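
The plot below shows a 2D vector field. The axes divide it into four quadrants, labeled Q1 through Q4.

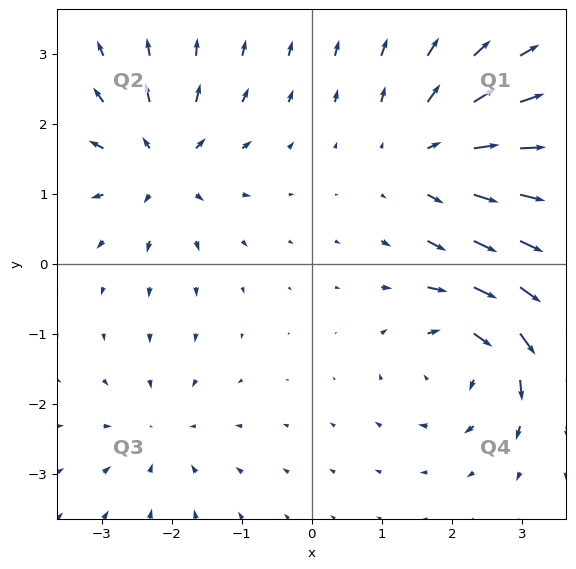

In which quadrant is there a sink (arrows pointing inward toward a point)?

Q3

The sink sits at approximately (-2.1, -2.4), which lies in quadrant Q3. The divergence there is about -3, negative as expected for a sink.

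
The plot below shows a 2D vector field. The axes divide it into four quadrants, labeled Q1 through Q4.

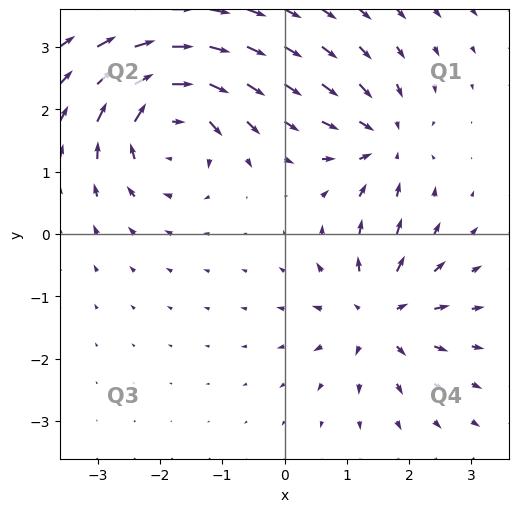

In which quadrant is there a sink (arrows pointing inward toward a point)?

The sink sits at approximately (1.6, 1.5), which lies in quadrant Q1. The divergence there is about -4, negative as expected for a sink.

Q1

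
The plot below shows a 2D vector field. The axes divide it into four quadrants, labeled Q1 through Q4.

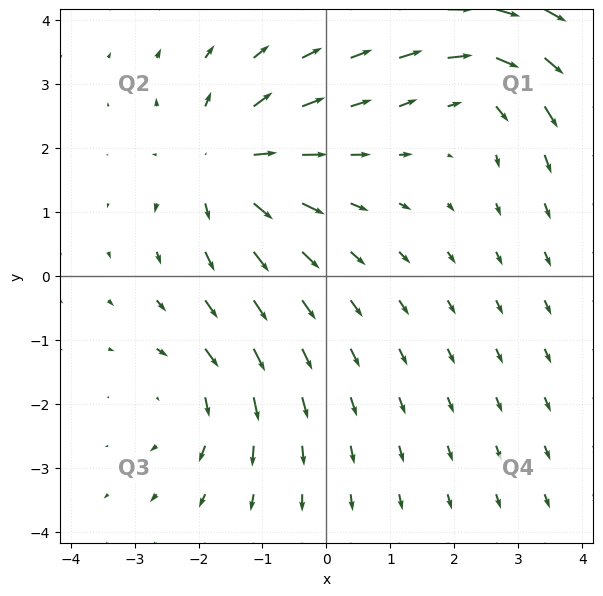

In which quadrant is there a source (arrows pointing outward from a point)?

Q2

The source sits at approximately (-1.6, 1.7), which lies in quadrant Q2. The divergence there is about +4, positive as expected for a source.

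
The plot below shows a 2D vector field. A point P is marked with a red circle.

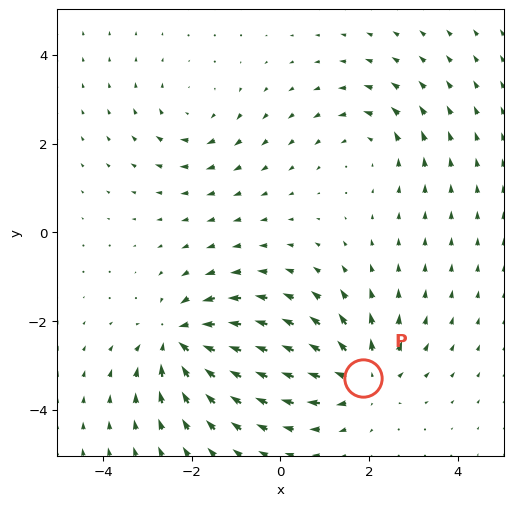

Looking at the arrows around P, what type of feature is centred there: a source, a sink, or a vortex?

source

At P (1.9, -3.3) the arrows spread outward. Divergence about +4, curl ≈0 — positive divergence with near-zero curl is a source.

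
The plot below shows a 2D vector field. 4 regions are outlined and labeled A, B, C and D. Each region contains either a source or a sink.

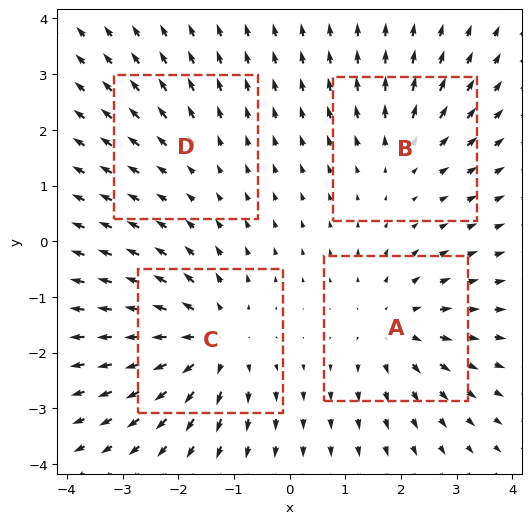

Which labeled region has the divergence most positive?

Divergence at each region's feature centre — A: about +4, B: about +3, C: about +6, D: about +2. Region C is most positive.

C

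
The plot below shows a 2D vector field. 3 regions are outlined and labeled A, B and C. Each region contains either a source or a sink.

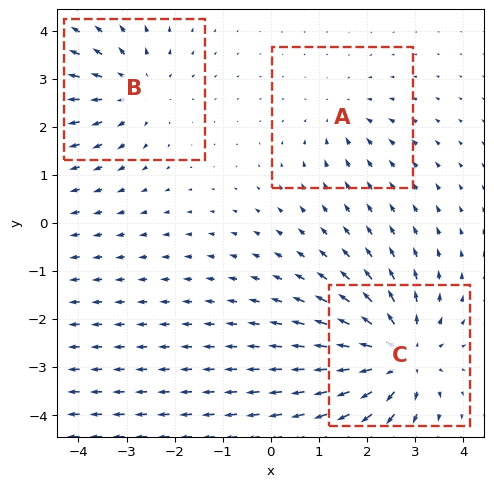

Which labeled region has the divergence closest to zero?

Divergence at each region's feature centre — A: about -2, B: about +3, C: about +5. Region A is closest to zero.

A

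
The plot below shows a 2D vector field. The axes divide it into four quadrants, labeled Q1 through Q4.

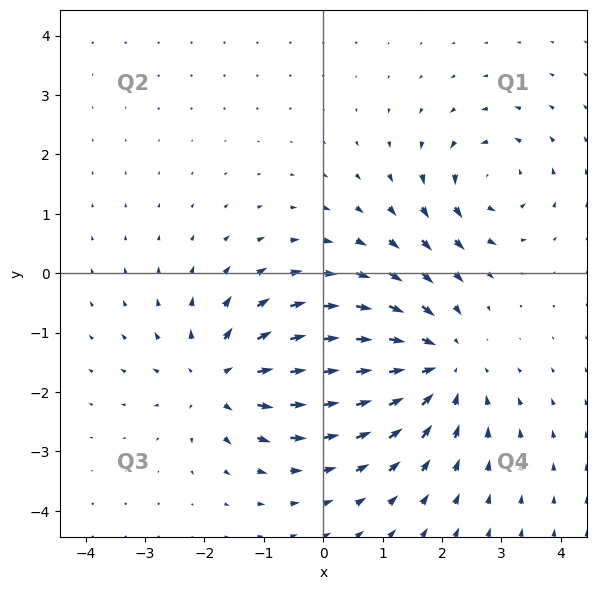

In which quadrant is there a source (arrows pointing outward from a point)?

The source sits at approximately (-1.7, -1.8), which lies in quadrant Q3. The divergence there is about +4, positive as expected for a source.

Q3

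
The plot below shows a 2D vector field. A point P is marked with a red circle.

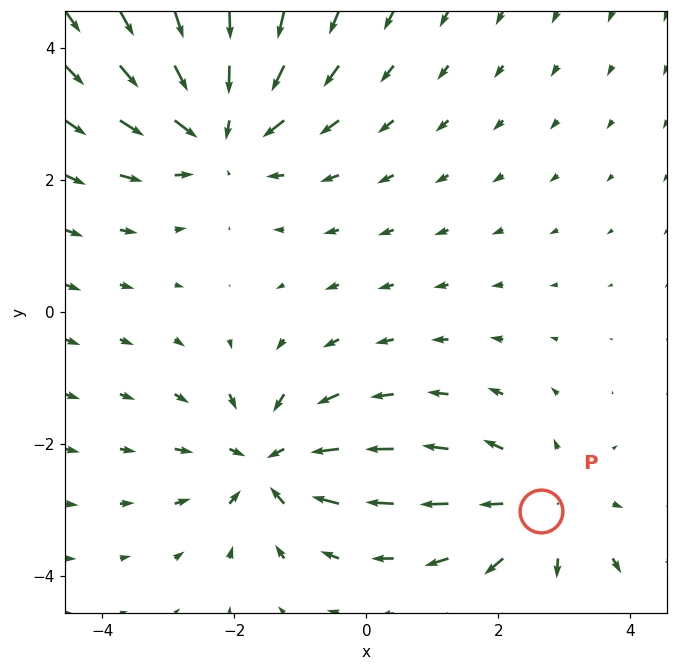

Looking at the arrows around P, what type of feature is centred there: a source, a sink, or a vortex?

source

At P (2.6, -3.0) the arrows spread outward. Divergence about +3, curl ≈0 — positive divergence with near-zero curl is a source.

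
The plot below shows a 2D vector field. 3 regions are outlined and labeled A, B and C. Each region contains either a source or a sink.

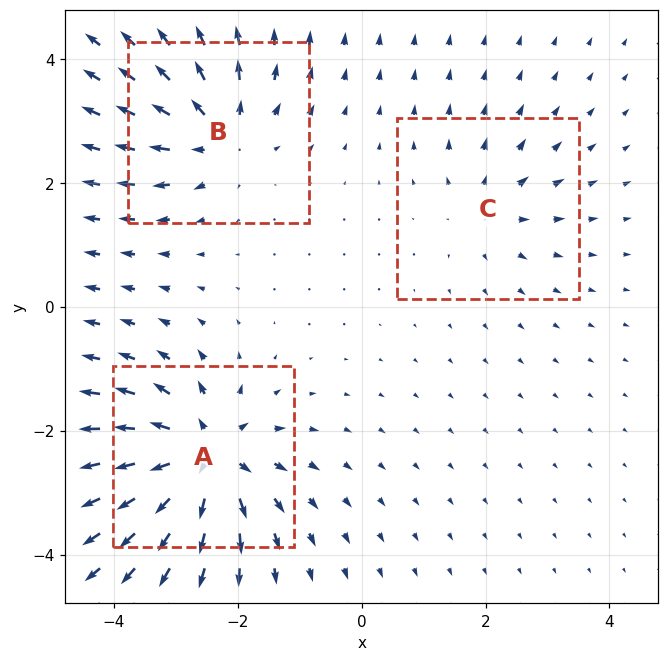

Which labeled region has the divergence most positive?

Divergence at each region's feature centre — A: about +6, B: about +4, C: about +3. Region A is most positive.

A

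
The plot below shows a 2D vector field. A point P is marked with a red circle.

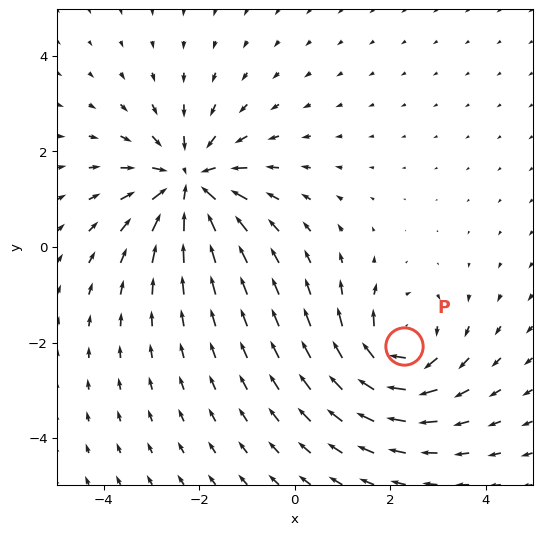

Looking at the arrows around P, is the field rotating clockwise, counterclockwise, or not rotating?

Near P at (2.3, -2.1) the arrows circulate clockwise. The curl (z-component) there is about -4; negative curl means clockwise rotation.

clockwise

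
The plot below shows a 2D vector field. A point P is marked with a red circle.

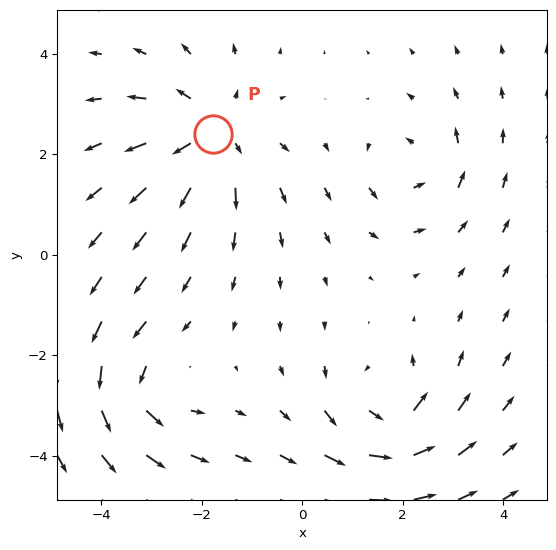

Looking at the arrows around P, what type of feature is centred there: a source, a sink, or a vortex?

At P (-1.8, 2.4) the arrows spread outward. Divergence about +5, curl ≈0 — positive divergence with near-zero curl is a source.

source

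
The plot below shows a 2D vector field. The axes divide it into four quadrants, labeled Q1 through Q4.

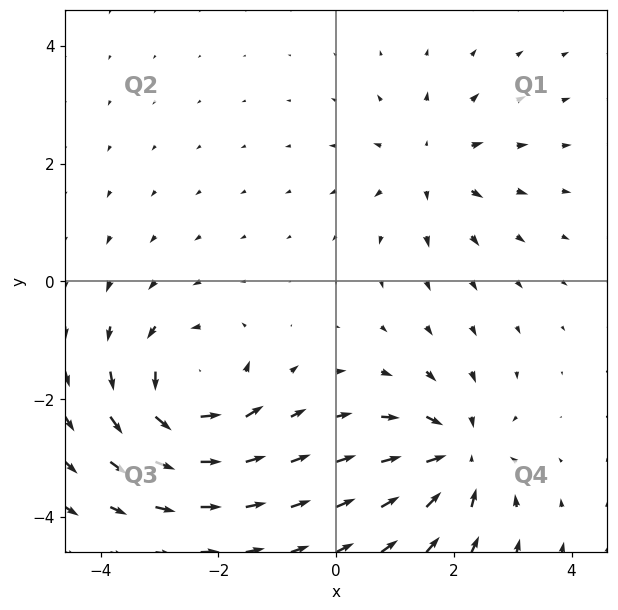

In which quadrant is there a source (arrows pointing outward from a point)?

Q1

The source sits at approximately (1.6, 2.0), which lies in quadrant Q1. The divergence there is about +3, positive as expected for a source.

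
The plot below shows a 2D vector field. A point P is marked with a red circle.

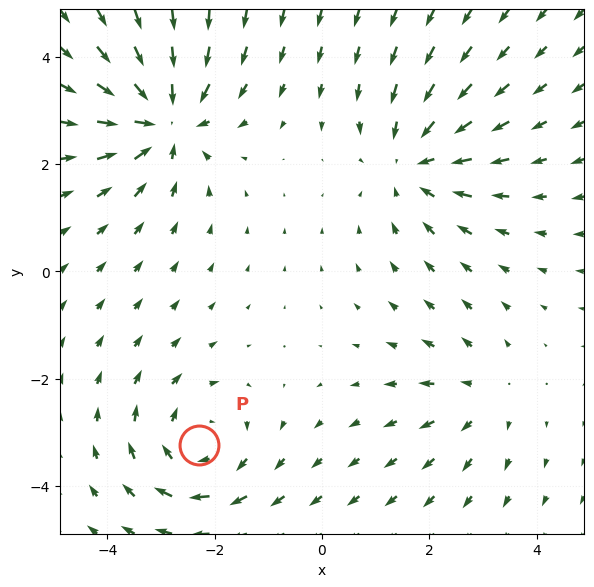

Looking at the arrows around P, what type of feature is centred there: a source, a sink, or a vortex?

vortex

At P (-2.3, -3.2) the arrows circulate clockwise. Divergence ≈0, curl about -4 — near-zero divergence with nonzero curl is a vortex.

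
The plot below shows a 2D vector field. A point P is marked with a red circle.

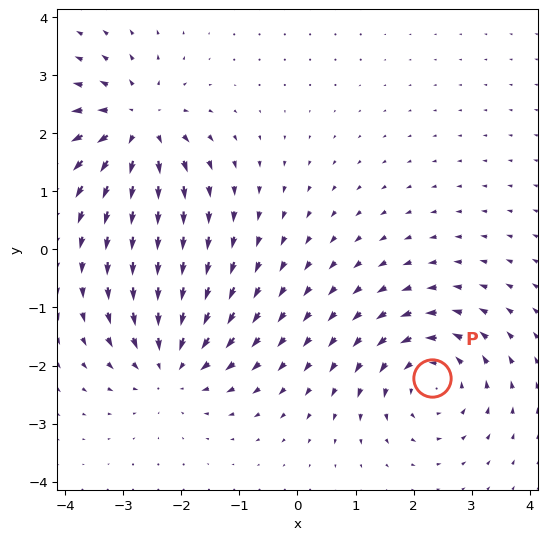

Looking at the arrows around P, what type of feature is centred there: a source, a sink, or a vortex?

At P (2.3, -2.2) the arrows circulate counterclockwise. Divergence ≈0, curl about +5 — near-zero divergence with nonzero curl is a vortex.

vortex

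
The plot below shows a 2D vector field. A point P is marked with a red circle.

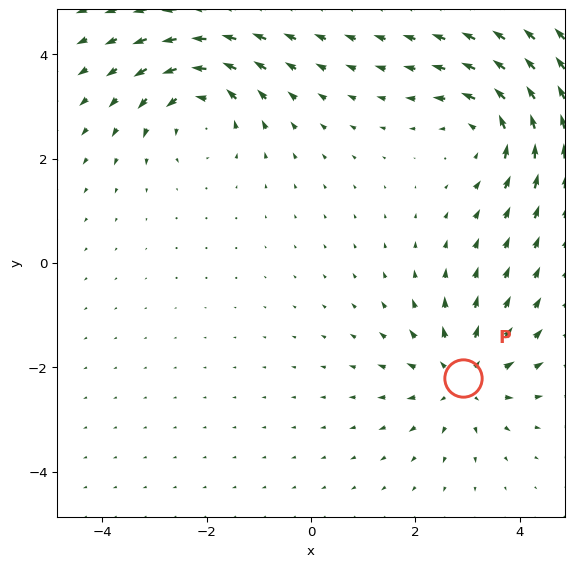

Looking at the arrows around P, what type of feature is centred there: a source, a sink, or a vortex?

At P (2.9, -2.2) the arrows spread outward. Divergence about +5, curl ≈0 — positive divergence with near-zero curl is a source.

source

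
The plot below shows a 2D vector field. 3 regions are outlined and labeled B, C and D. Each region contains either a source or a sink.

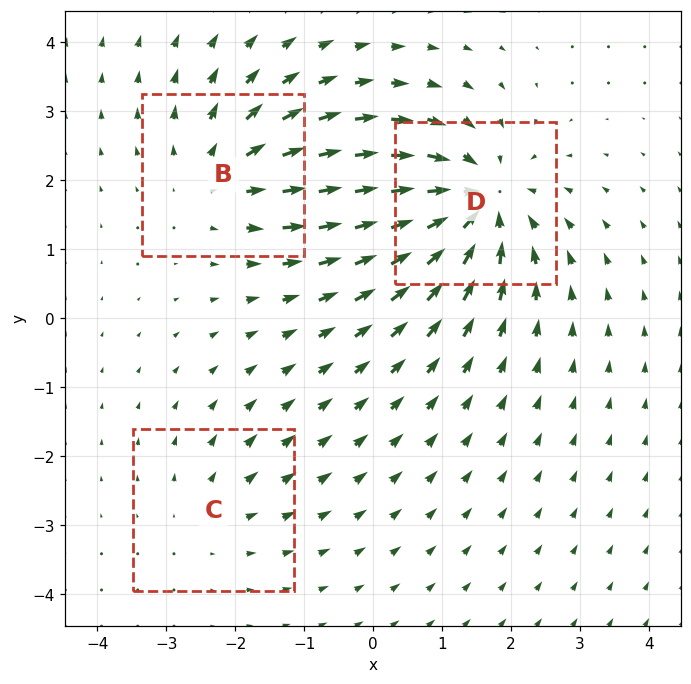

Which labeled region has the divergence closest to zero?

Divergence at each region's feature centre — B: about +3, C: about +2, D: about -5. Region C is closest to zero.

C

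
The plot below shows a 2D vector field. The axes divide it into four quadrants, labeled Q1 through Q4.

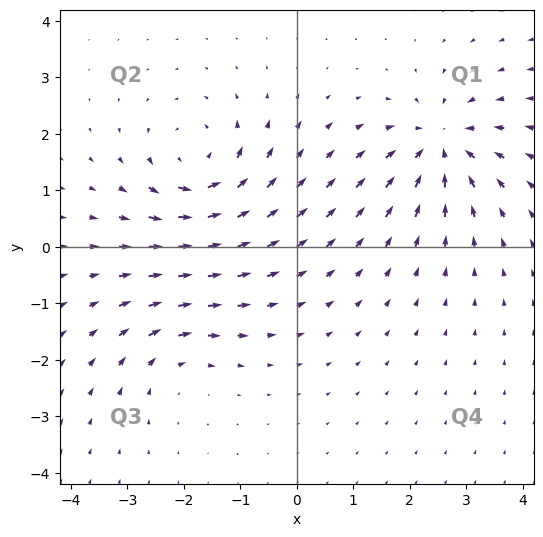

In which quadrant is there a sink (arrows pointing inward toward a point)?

The sink sits at approximately (2.5, 1.8), which lies in quadrant Q1. The divergence there is about -6, negative as expected for a sink.

Q1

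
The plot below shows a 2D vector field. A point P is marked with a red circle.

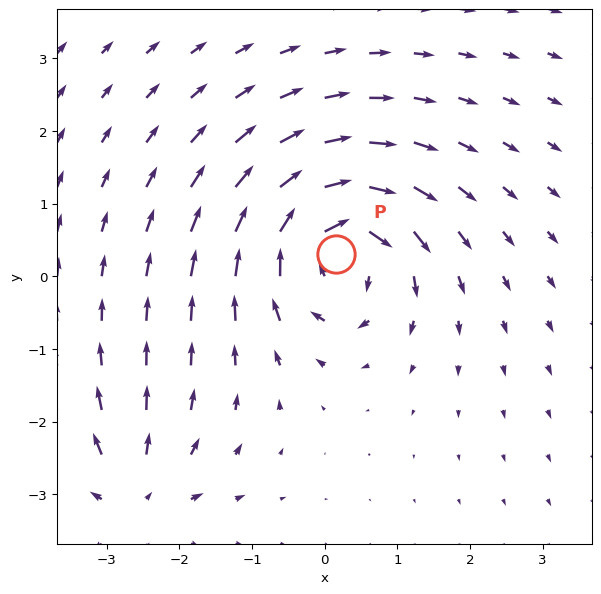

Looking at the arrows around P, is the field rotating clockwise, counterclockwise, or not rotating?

Near P at (0.2, 0.3) the arrows circulate clockwise. The curl (z-component) there is about -6; negative curl means clockwise rotation.

clockwise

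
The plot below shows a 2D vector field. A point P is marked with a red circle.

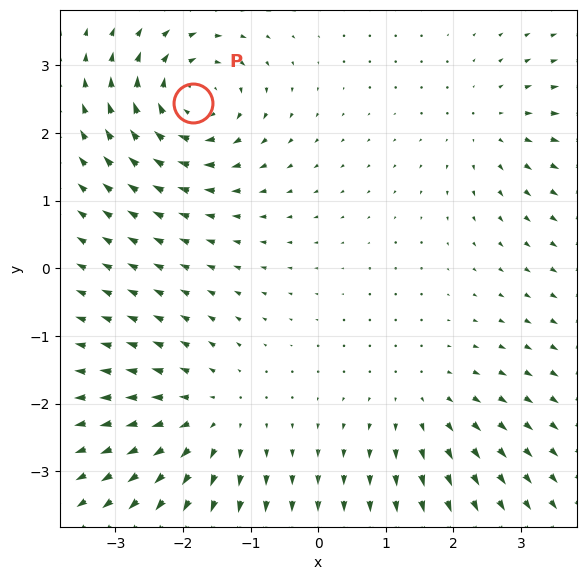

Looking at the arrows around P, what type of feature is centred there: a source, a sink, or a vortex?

At P (-1.8, 2.4) the arrows circulate clockwise. Divergence ≈0, curl about -6 — near-zero divergence with nonzero curl is a vortex.

vortex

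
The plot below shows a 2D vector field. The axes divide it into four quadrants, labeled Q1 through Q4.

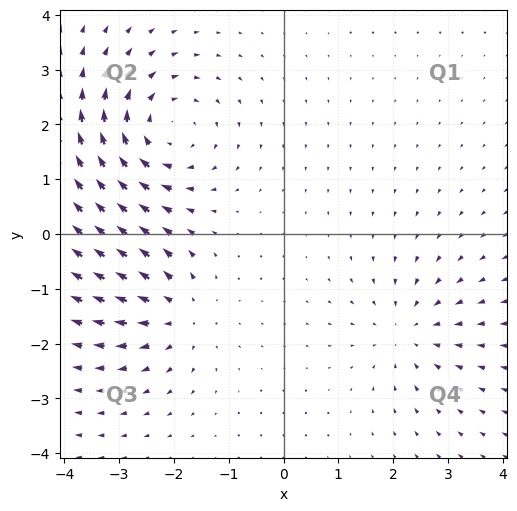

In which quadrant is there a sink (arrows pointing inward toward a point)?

The sink sits at approximately (2.3, -1.8), which lies in quadrant Q4. The divergence there is about -3, negative as expected for a sink.

Q4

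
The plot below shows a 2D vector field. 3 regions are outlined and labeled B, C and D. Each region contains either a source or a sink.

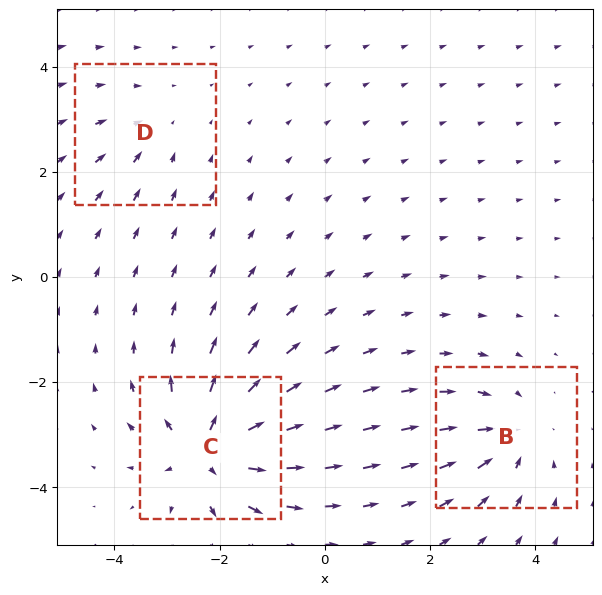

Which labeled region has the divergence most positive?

C

Divergence at each region's feature centre — B: about -4, C: about +6, D: about -2. Region C is most positive.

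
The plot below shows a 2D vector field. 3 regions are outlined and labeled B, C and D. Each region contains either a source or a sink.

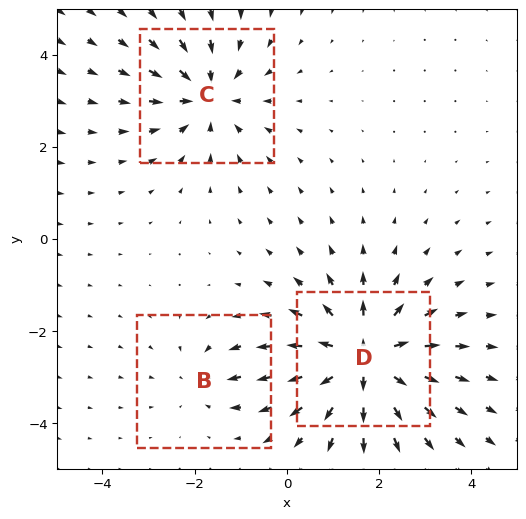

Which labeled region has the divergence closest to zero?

B

Divergence at each region's feature centre — B: about -2, C: about -3, D: about +5. Region B is closest to zero.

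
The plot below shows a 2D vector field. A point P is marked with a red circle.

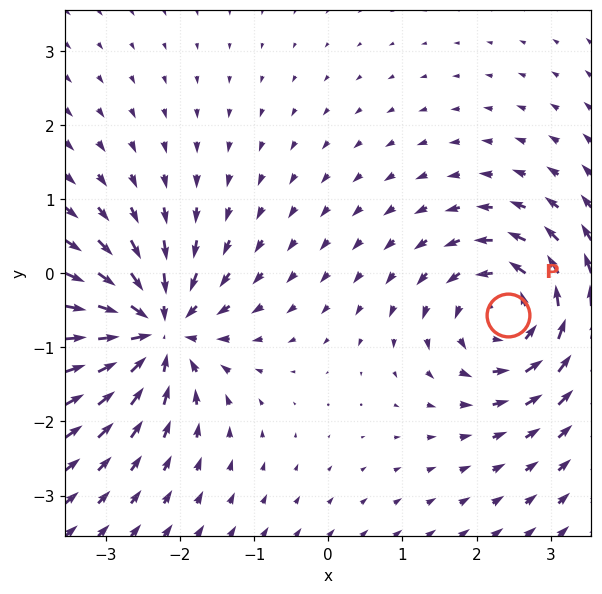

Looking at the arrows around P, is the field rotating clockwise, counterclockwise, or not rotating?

counterclockwise

Near P at (2.4, -0.6) the arrows circulate counterclockwise. The curl (z-component) there is about +4; positive curl means counterclockwise rotation.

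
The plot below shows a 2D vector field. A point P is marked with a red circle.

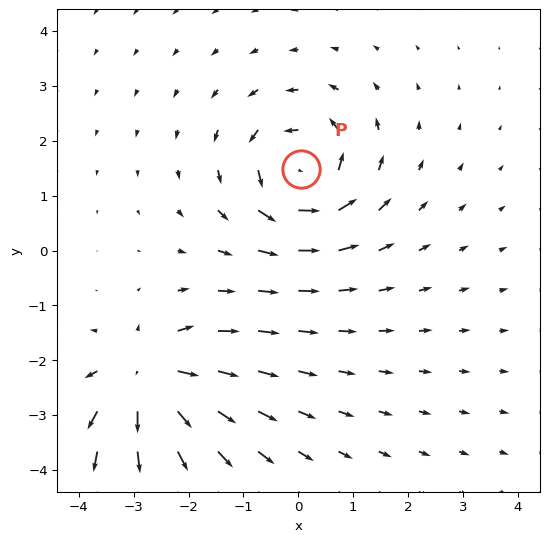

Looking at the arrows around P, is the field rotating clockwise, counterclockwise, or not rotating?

counterclockwise

Near P at (0.0, 1.5) the arrows circulate counterclockwise. The curl (z-component) there is about +6; positive curl means counterclockwise rotation.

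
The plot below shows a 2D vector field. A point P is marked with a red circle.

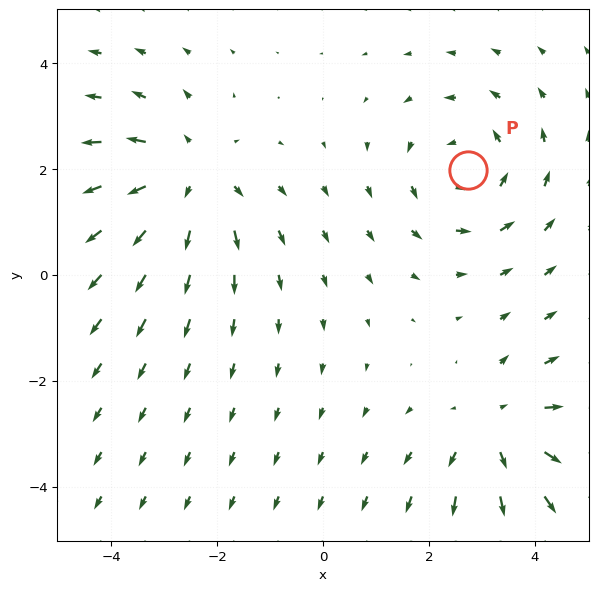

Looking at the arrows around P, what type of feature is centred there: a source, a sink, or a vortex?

vortex

At P (2.7, 2.0) the arrows circulate counterclockwise. Divergence ≈0, curl about +3 — near-zero divergence with nonzero curl is a vortex.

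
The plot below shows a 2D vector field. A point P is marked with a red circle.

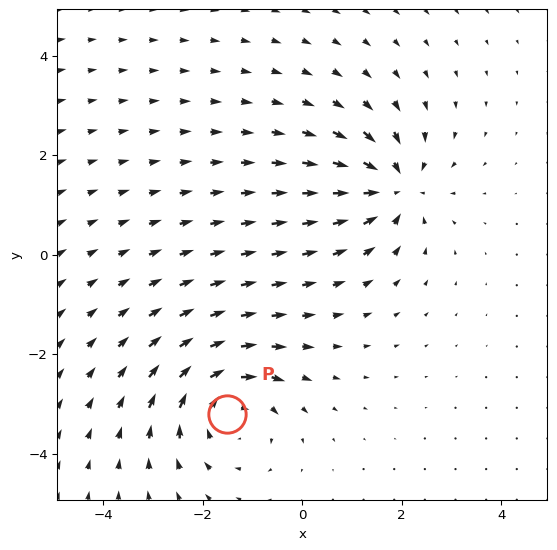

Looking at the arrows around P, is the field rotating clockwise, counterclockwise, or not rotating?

clockwise

Near P at (-1.5, -3.2) the arrows circulate clockwise. The curl (z-component) there is about -5; negative curl means clockwise rotation.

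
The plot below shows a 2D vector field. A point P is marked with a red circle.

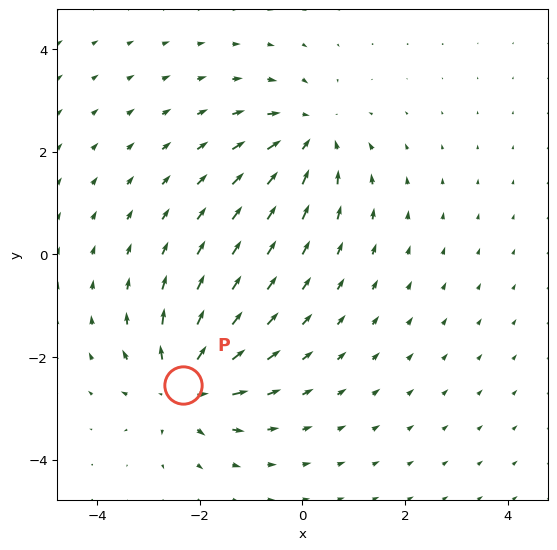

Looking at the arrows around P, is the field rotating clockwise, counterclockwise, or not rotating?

not rotating

Near P at (-2.3, -2.5) the arrows show no circulation. The curl there is ≈0.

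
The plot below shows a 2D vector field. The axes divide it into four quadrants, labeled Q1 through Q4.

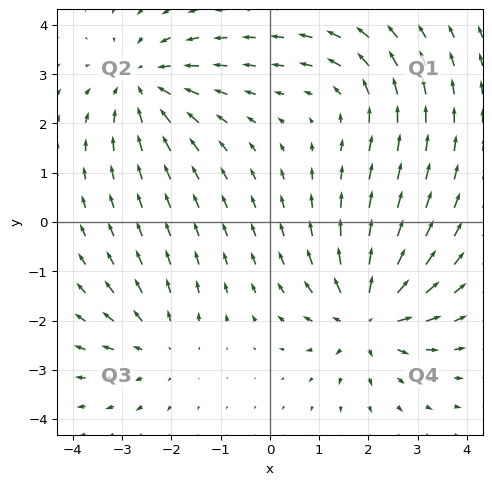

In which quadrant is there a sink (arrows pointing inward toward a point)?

Q2

The sink sits at approximately (-2.6, 2.8), which lies in quadrant Q2. The divergence there is about -3, negative as expected for a sink.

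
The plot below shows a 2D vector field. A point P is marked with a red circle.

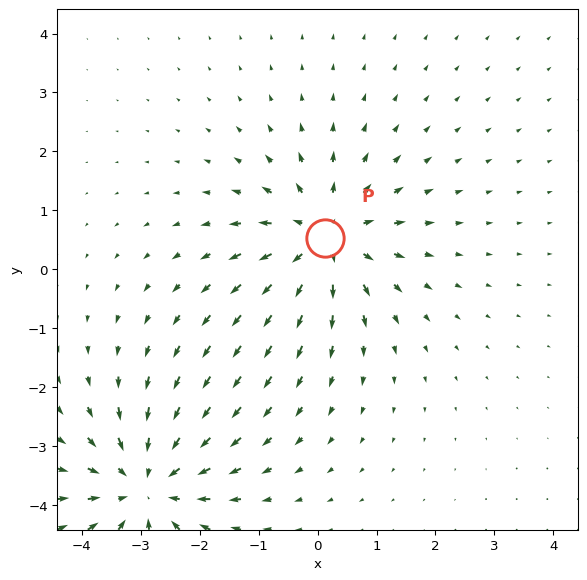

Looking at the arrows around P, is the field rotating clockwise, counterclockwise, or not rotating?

Near P at (0.1, 0.5) the arrows show no circulation. The curl there is ≈0.

not rotating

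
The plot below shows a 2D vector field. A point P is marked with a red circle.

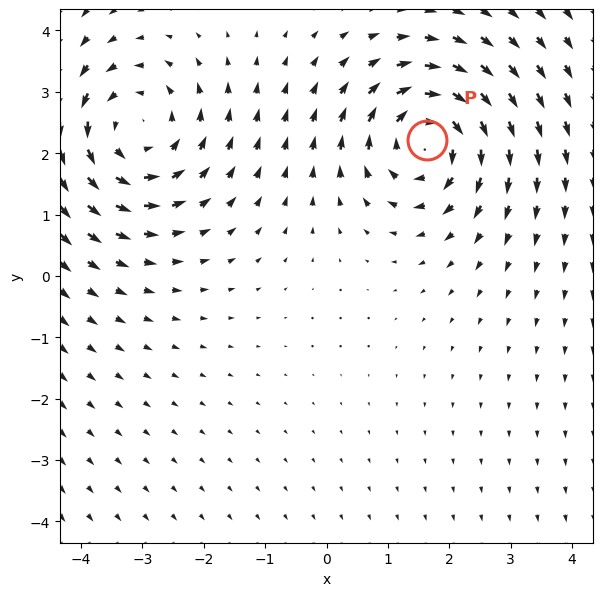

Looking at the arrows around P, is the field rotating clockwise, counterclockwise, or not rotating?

clockwise

Near P at (1.6, 2.2) the arrows circulate clockwise. The curl (z-component) there is about -4; negative curl means clockwise rotation.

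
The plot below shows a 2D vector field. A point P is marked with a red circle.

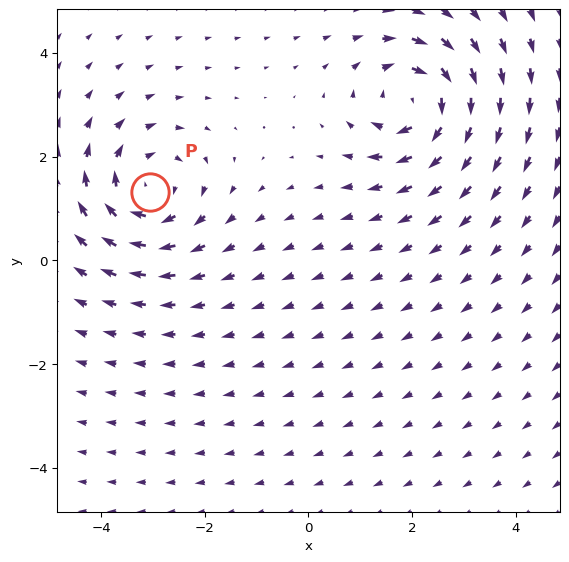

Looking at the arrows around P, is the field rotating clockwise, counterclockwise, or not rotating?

Near P at (-3.1, 1.3) the arrows circulate clockwise. The curl (z-component) there is about -4; negative curl means clockwise rotation.

clockwise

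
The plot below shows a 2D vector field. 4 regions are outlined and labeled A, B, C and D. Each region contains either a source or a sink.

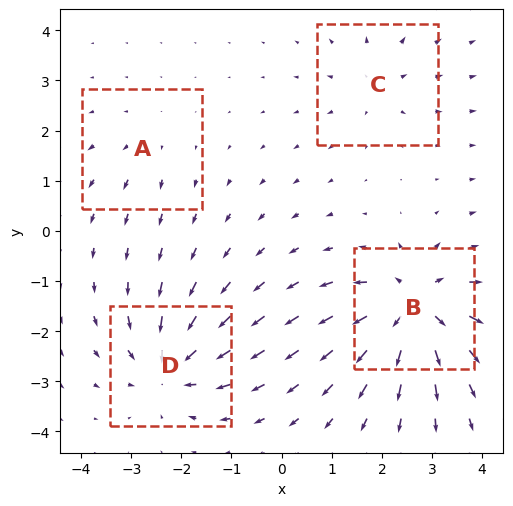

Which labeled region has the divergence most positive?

Divergence at each region's feature centre — A: about +2, B: about +8, C: about +3, D: about -6. Region B is most positive.

B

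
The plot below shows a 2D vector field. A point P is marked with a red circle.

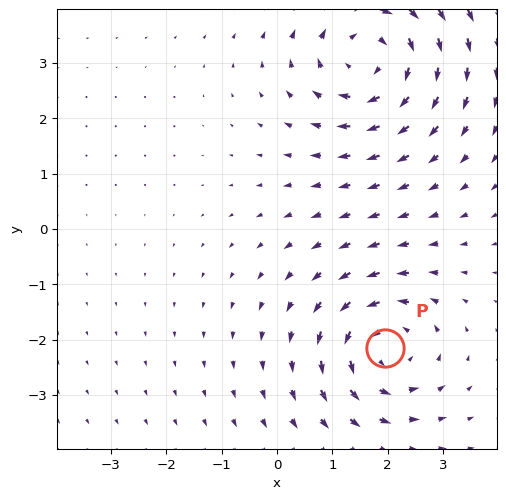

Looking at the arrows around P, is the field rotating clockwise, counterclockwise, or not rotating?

Near P at (1.9, -2.1) the arrows circulate counterclockwise. The curl (z-component) there is about +3; positive curl means counterclockwise rotation.

counterclockwise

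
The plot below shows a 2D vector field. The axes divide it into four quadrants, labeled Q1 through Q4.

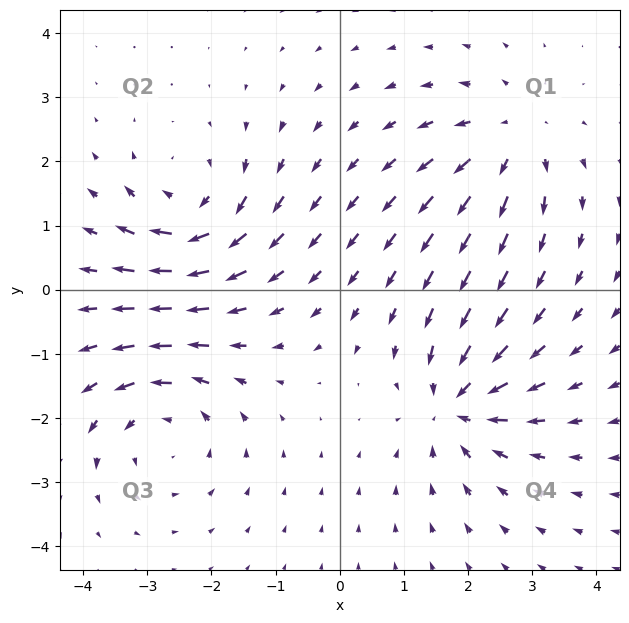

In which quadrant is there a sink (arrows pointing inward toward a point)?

Q4

The sink sits at approximately (1.8, -1.8), which lies in quadrant Q4. The divergence there is about -4, negative as expected for a sink.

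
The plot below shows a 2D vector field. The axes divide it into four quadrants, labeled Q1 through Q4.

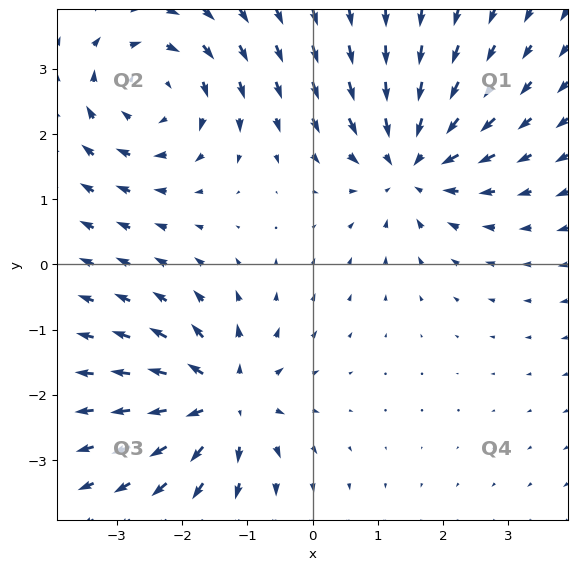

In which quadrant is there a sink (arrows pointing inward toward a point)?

The sink sits at approximately (1.5, 1.5), which lies in quadrant Q1. The divergence there is about -5, negative as expected for a sink.

Q1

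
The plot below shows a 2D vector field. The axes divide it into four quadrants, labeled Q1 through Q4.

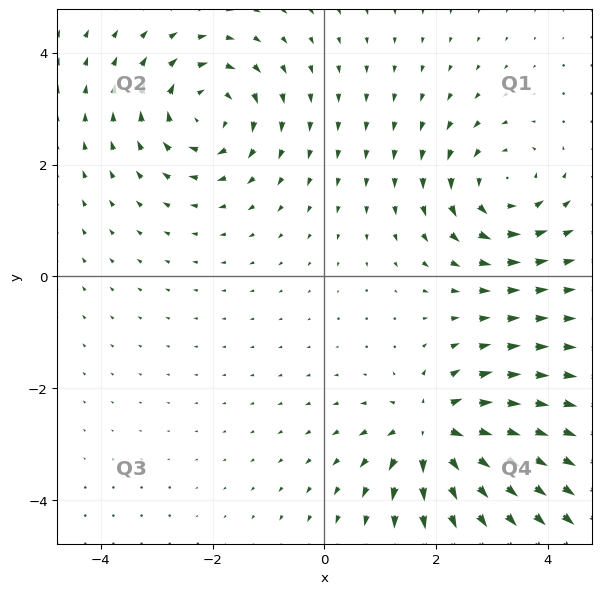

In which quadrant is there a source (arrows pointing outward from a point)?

The source sits at approximately (2.0, -2.8), which lies in quadrant Q4. The divergence there is about +5, positive as expected for a source.

Q4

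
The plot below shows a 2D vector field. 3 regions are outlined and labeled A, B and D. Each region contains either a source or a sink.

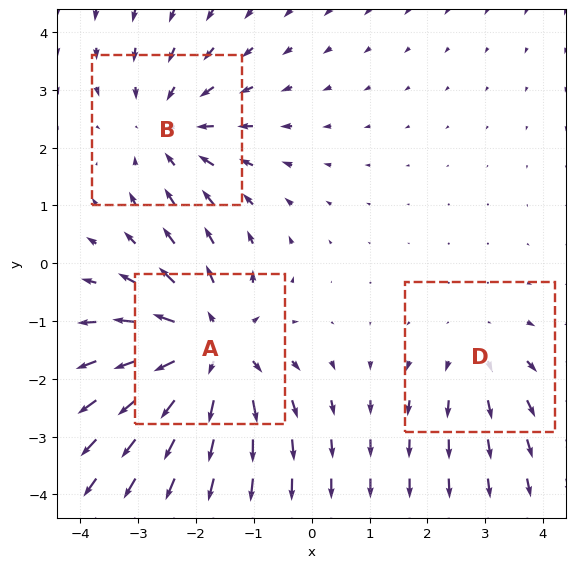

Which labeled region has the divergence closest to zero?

D

Divergence at each region's feature centre — A: about +4, B: about -3, D: about +2. Region D is closest to zero.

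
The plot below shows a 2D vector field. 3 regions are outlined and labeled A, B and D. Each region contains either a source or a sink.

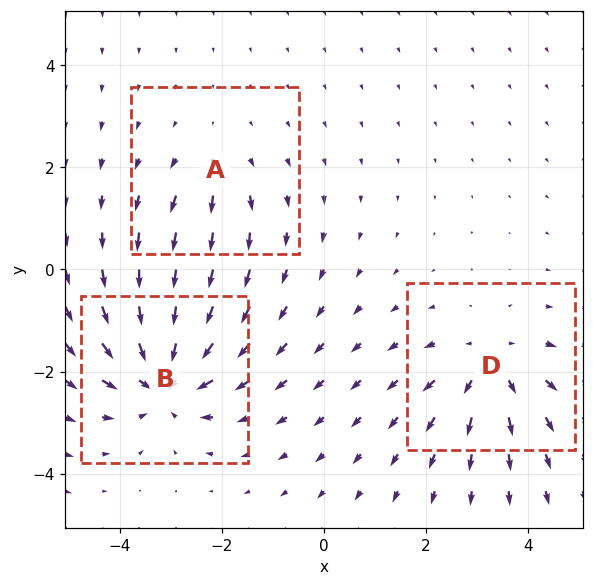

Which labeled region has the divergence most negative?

B

Divergence at each region's feature centre — A: about +2, B: about -5, D: about +4. Region B is most negative.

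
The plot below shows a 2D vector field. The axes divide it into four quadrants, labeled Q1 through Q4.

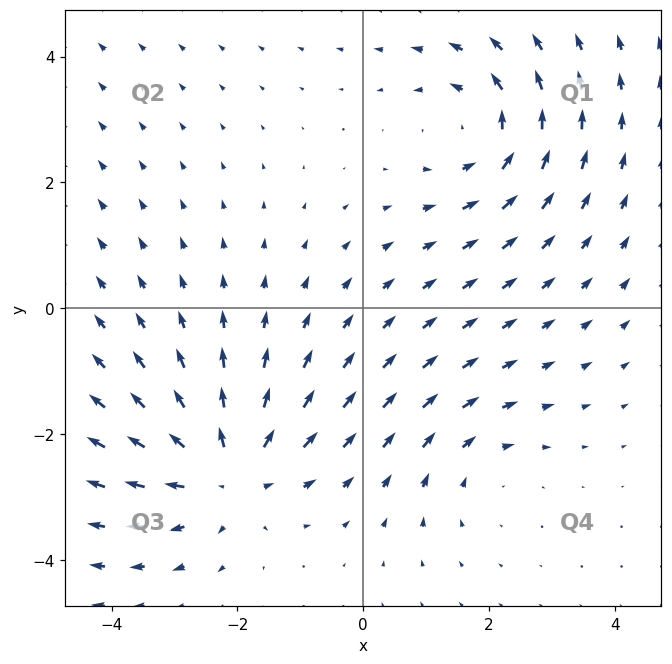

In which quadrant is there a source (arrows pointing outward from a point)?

Q3

The source sits at approximately (-2.1, -2.6), which lies in quadrant Q3. The divergence there is about +5, positive as expected for a source.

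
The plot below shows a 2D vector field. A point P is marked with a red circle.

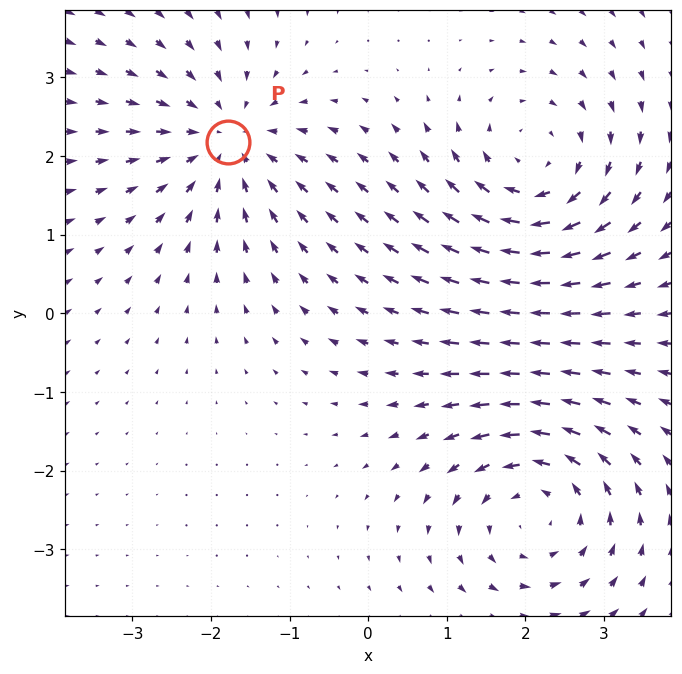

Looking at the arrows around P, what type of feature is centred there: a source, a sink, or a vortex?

At P (-1.8, 2.2) the arrows converge inward. Divergence about -4, curl ≈0 — negative divergence with near-zero curl is a sink.

sink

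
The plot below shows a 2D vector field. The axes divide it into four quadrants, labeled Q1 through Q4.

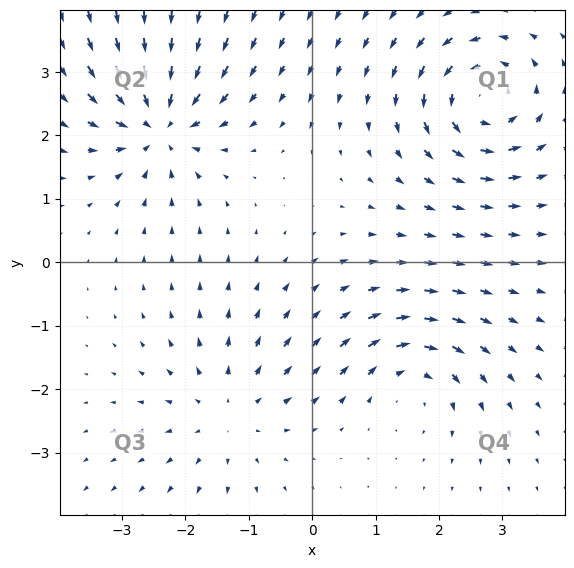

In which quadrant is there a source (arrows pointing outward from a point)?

The source sits at approximately (-1.3, -2.4), which lies in quadrant Q3. The divergence there is about +4, positive as expected for a source.

Q3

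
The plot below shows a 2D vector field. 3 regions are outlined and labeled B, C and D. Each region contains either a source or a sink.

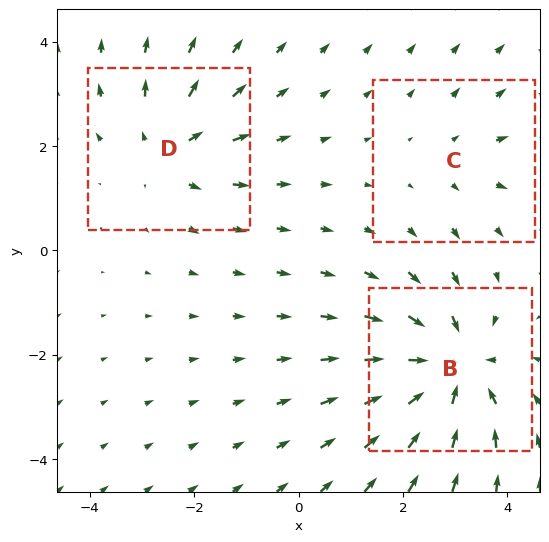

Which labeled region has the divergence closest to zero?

Divergence at each region's feature centre — B: about -5, C: about +2, D: about +3. Region C is closest to zero.

C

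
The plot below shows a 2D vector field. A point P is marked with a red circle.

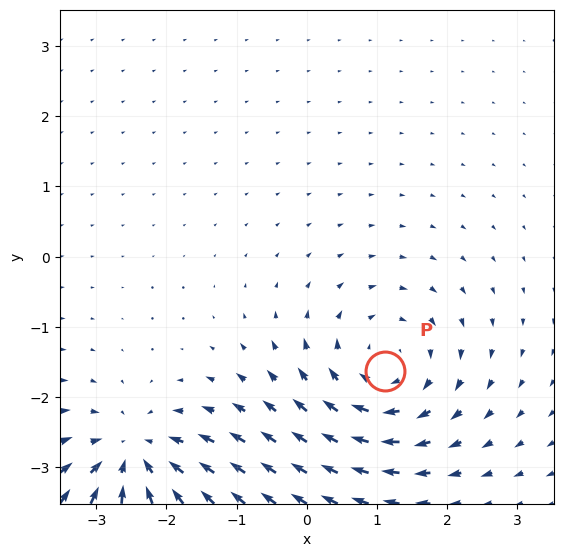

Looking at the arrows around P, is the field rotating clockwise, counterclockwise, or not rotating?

Near P at (1.1, -1.6) the arrows circulate clockwise. The curl (z-component) there is about -3; negative curl means clockwise rotation.

clockwise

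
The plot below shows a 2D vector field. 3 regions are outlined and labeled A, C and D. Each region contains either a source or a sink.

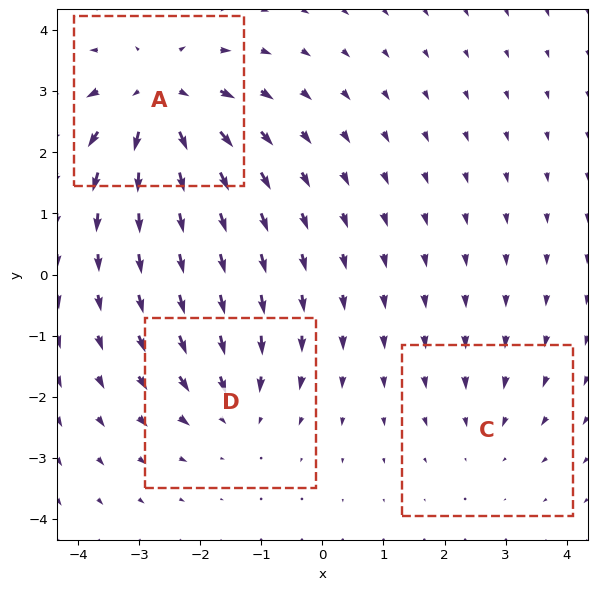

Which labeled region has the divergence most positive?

A

Divergence at each region's feature centre — A: about +5, C: about -2, D: about -3. Region A is most positive.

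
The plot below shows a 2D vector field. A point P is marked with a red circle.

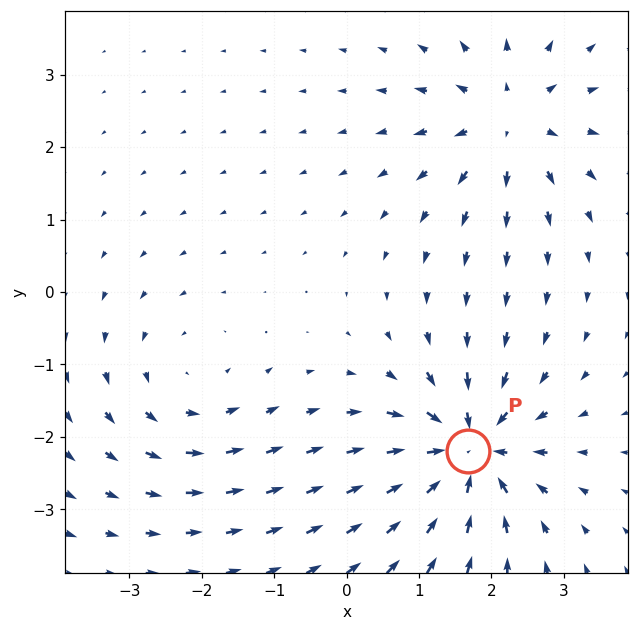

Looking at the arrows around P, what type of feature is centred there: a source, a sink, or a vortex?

sink

At P (1.7, -2.2) the arrows converge inward. Divergence about -7, curl ≈0 — negative divergence with near-zero curl is a sink.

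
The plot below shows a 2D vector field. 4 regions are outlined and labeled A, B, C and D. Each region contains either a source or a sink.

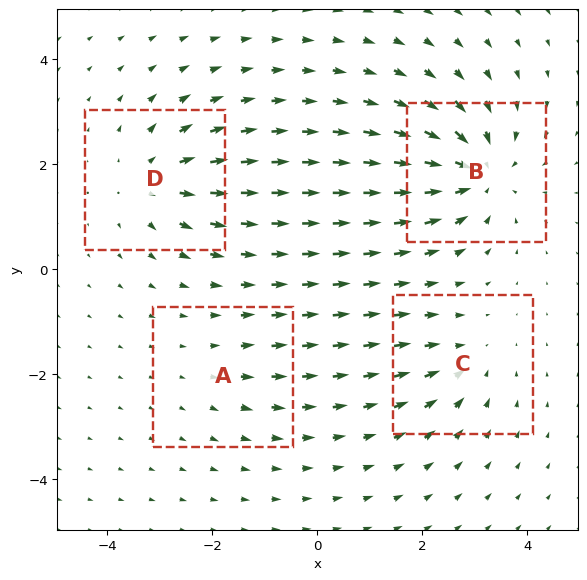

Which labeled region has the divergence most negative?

B

Divergence at each region's feature centre — A: about +2, B: about -7, C: about -4, D: about +5. Region B is most negative.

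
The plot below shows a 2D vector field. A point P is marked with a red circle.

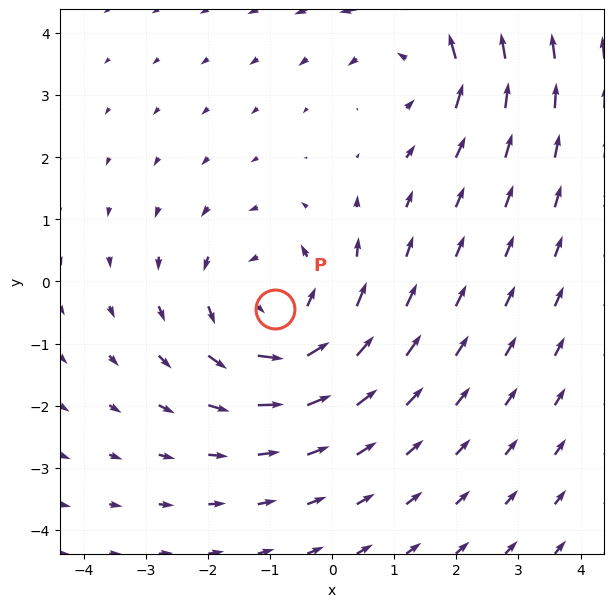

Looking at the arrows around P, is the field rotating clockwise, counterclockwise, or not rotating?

counterclockwise

Near P at (-0.9, -0.4) the arrows circulate counterclockwise. The curl (z-component) there is about +4; positive curl means counterclockwise rotation.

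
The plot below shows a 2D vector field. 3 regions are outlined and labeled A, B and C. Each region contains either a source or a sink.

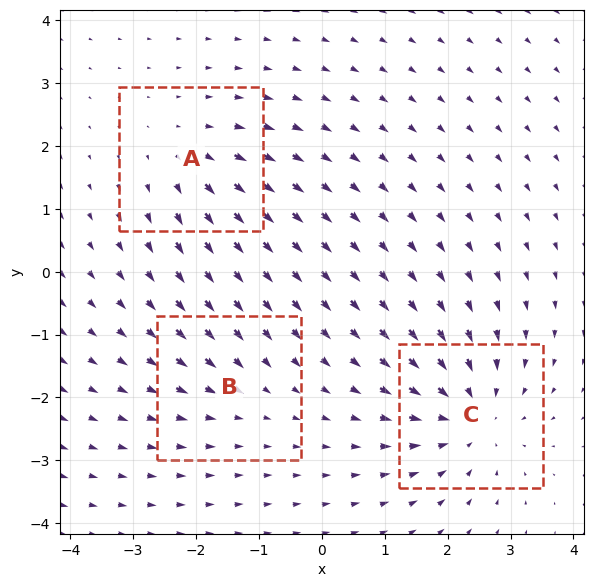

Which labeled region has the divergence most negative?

Divergence at each region's feature centre — A: about +3, B: about -2, C: about -5. Region C is most negative.

C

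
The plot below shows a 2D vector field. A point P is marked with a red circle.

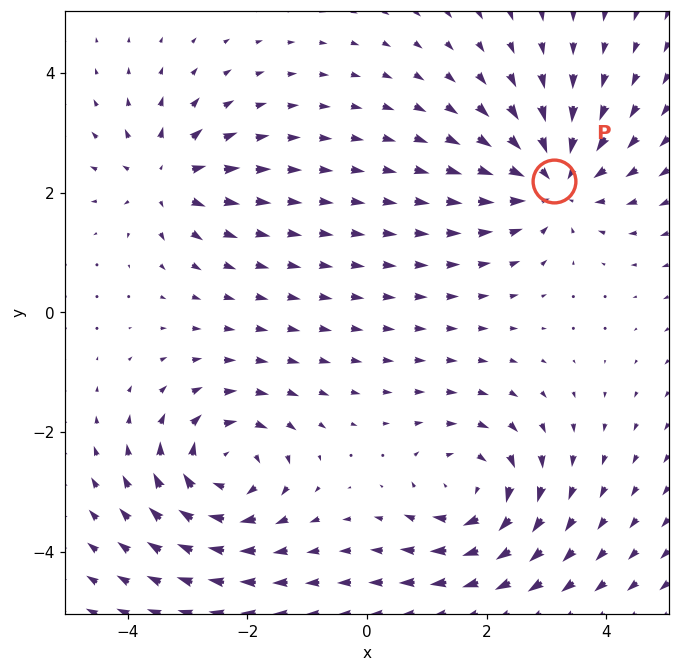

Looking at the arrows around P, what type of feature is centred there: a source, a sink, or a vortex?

At P (3.1, 2.2) the arrows converge inward. Divergence about -5, curl ≈0 — negative divergence with near-zero curl is a sink.

sink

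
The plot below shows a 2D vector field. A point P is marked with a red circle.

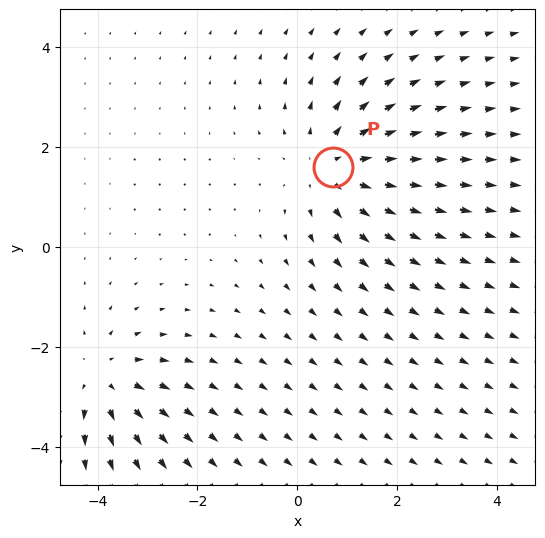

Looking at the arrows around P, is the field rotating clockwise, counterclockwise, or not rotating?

not rotating

Near P at (0.7, 1.6) the arrows show no circulation. The curl there is ≈0.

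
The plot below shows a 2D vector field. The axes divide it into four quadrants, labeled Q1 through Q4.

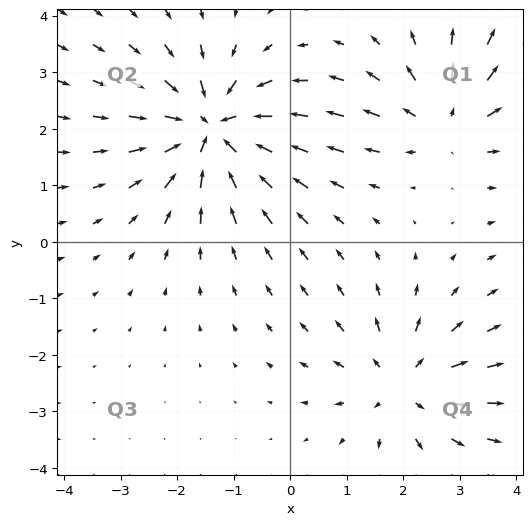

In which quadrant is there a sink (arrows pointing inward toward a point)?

Q2

The sink sits at approximately (-1.4, 2.0), which lies in quadrant Q2. The divergence there is about -6, negative as expected for a sink.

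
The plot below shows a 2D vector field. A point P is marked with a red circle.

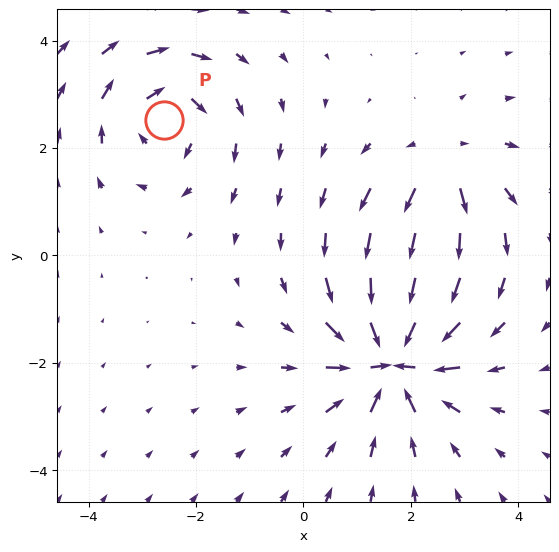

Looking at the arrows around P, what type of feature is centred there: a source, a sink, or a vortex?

At P (-2.6, 2.5) the arrows circulate clockwise. Divergence ≈0, curl about -3 — near-zero divergence with nonzero curl is a vortex.

vortex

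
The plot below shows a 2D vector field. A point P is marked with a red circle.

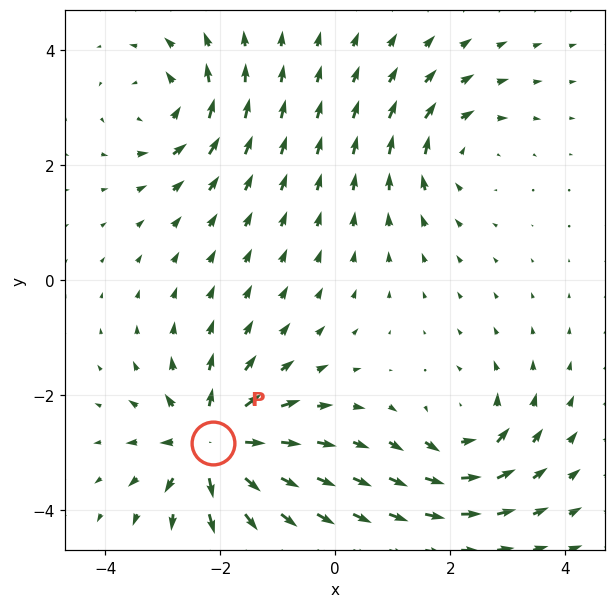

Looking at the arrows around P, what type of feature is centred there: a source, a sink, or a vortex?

At P (-2.1, -2.8) the arrows spread outward. Divergence about +7, curl ≈0 — positive divergence with near-zero curl is a source.

source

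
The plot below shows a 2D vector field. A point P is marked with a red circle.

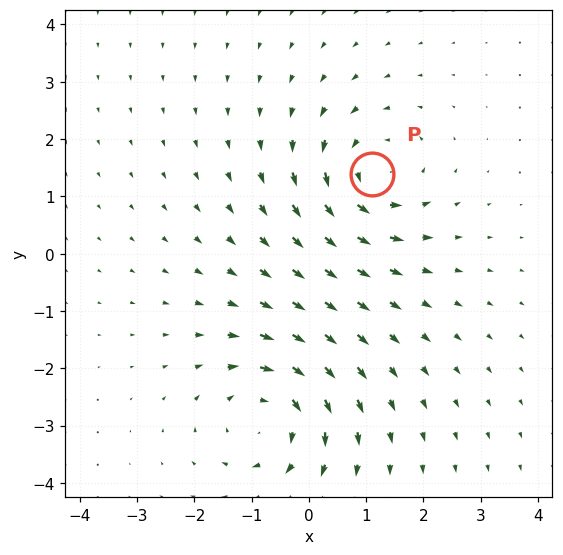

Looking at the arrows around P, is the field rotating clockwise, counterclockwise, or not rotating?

counterclockwise

Near P at (1.1, 1.4) the arrows circulate counterclockwise. The curl (z-component) there is about +4; positive curl means counterclockwise rotation.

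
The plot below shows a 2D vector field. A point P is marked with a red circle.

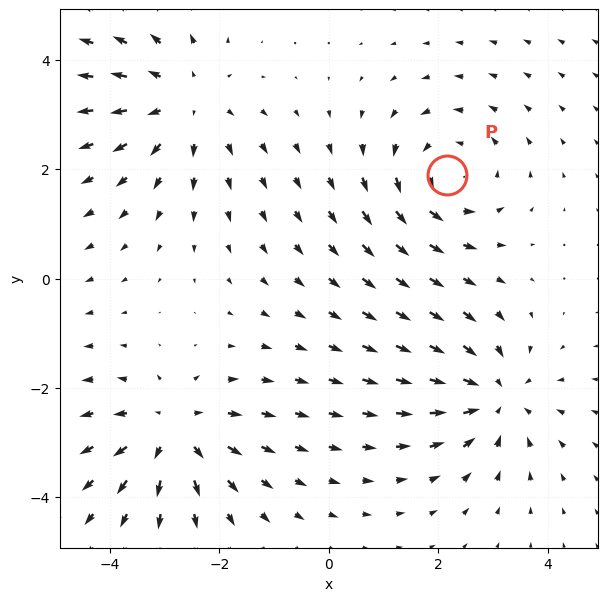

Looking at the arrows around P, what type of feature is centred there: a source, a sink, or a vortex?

At P (2.2, 1.9) the arrows circulate counterclockwise. Divergence ≈0, curl about +4 — near-zero divergence with nonzero curl is a vortex.

vortex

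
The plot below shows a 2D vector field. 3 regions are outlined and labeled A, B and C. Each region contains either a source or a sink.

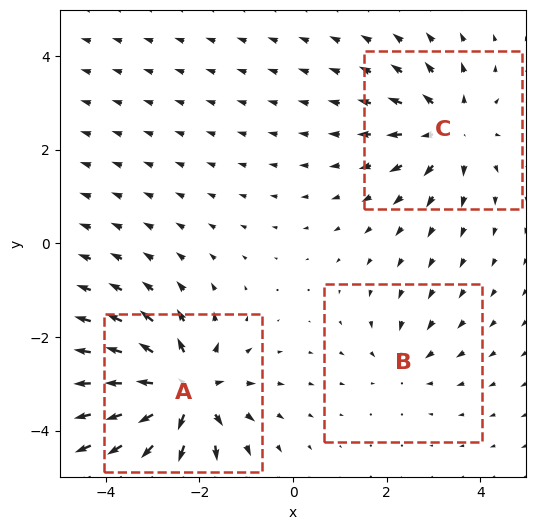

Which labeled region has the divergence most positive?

Divergence at each region's feature centre — A: about +6, B: about -2, C: about +4. Region A is most positive.

A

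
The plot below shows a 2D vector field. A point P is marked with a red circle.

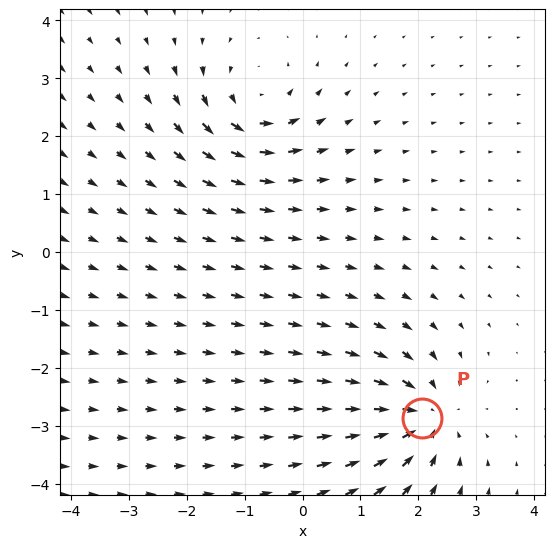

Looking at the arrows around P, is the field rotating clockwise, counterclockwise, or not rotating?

not rotating

Near P at (2.1, -2.9) the arrows show no circulation. The curl there is ≈0.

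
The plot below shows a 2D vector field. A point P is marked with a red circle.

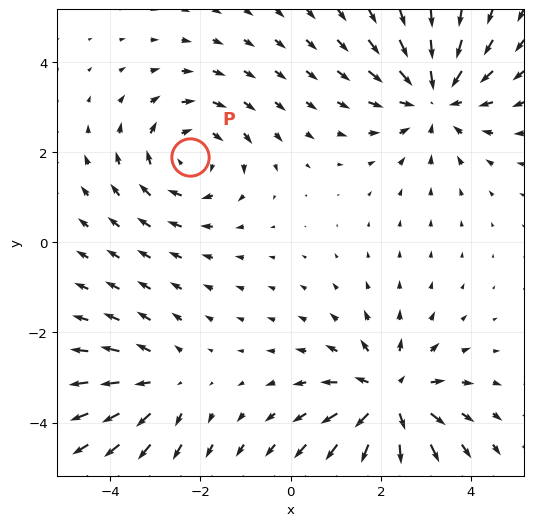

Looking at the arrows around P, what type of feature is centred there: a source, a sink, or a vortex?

At P (-2.2, 1.9) the arrows circulate clockwise. Divergence ≈0, curl about -4 — near-zero divergence with nonzero curl is a vortex.

vortex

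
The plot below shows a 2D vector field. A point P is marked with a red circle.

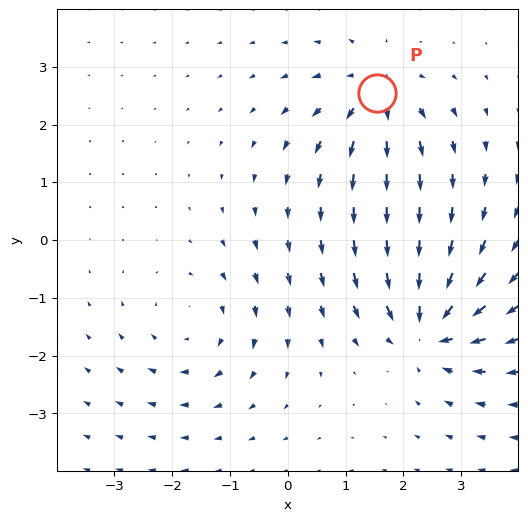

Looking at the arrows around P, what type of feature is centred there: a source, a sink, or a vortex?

At P (1.5, 2.5) the arrows spread outward. Divergence about +5, curl ≈0 — positive divergence with near-zero curl is a source.

source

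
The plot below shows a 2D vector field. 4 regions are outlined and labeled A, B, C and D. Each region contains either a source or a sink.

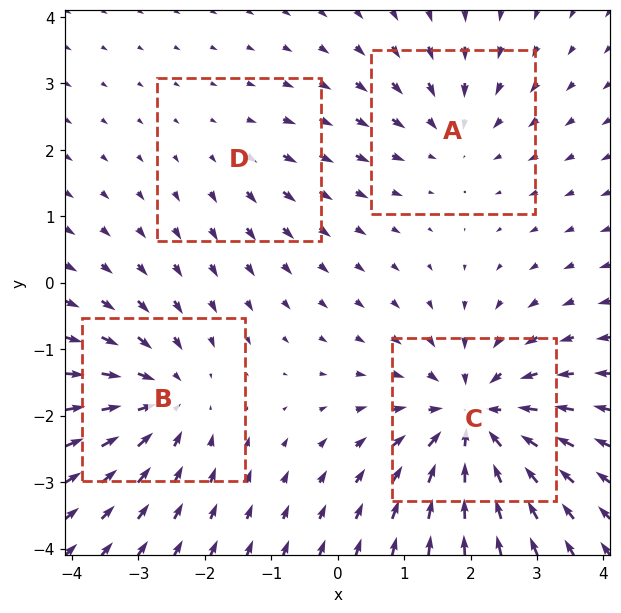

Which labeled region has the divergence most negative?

C

Divergence at each region's feature centre — A: about -3, B: about -5, C: about -7, D: about +2. Region C is most negative.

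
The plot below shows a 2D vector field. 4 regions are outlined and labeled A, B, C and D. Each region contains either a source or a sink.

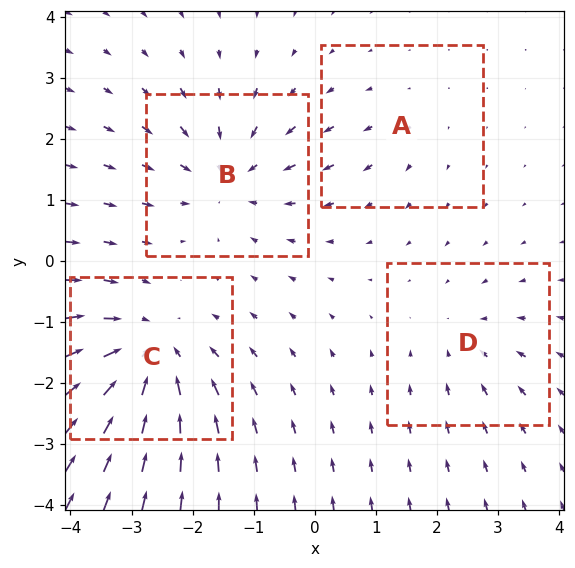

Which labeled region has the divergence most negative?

C

Divergence at each region's feature centre — A: about +2, B: about -5, C: about -7, D: about -3. Region C is most negative.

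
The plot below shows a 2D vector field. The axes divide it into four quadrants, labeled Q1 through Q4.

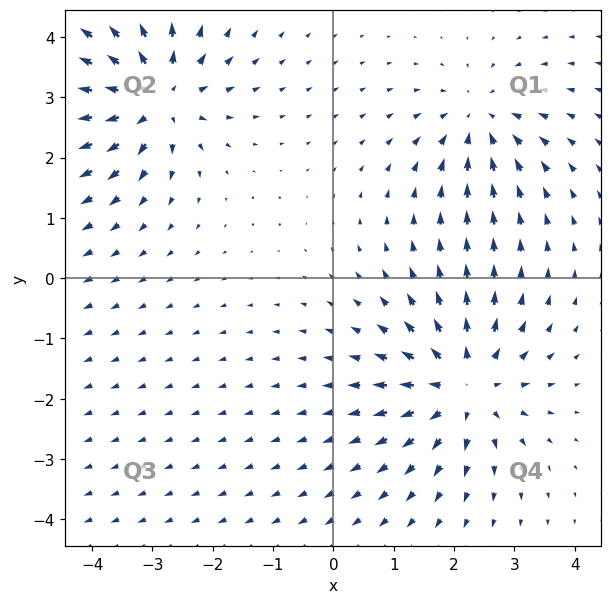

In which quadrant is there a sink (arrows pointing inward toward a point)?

Q1

The sink sits at approximately (2.4, 2.6), which lies in quadrant Q1. The divergence there is about -4, negative as expected for a sink.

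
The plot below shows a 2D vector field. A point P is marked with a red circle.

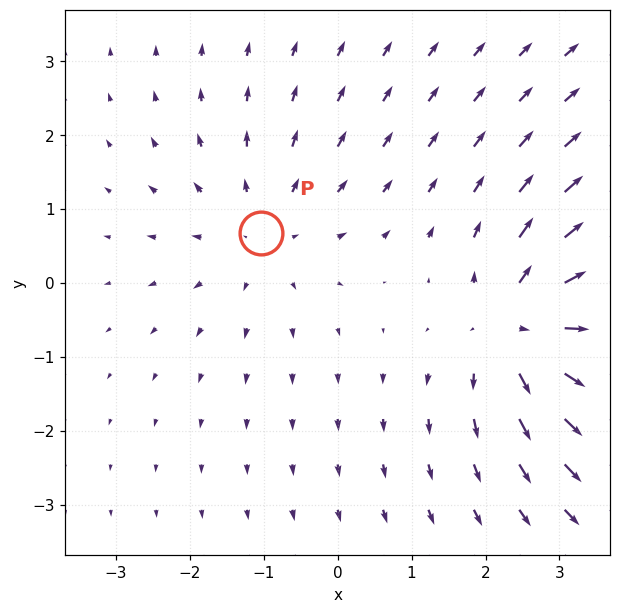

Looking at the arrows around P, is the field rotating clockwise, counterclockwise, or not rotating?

Near P at (-1.0, 0.7) the arrows show no circulation. The curl there is ≈0.

not rotating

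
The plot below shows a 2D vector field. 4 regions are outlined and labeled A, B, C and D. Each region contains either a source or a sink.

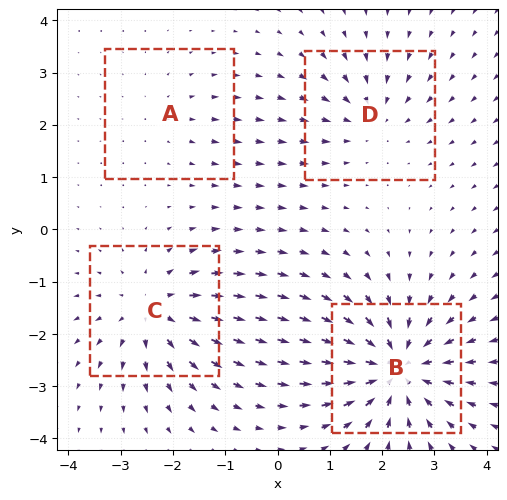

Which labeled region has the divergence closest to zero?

Divergence at each region's feature centre — A: about +2, B: about -7, C: about +5, D: about -4. Region A is closest to zero.

A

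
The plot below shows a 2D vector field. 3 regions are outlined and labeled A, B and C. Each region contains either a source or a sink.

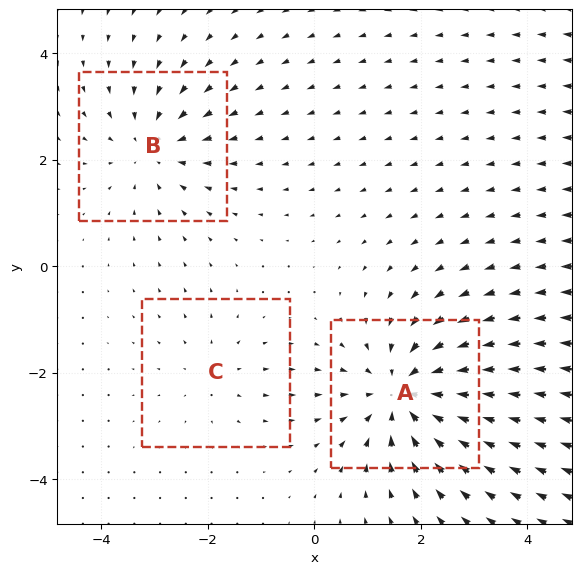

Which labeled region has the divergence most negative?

Divergence at each region's feature centre — A: about -4, B: about -3, C: about +2. Region A is most negative.

A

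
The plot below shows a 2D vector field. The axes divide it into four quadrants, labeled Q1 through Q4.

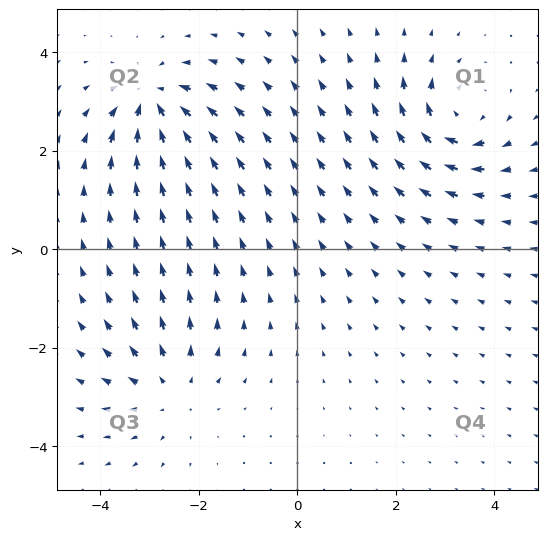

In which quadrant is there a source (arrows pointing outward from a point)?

Q3

The source sits at approximately (-2.6, -2.9), which lies in quadrant Q3. The divergence there is about +4, positive as expected for a source.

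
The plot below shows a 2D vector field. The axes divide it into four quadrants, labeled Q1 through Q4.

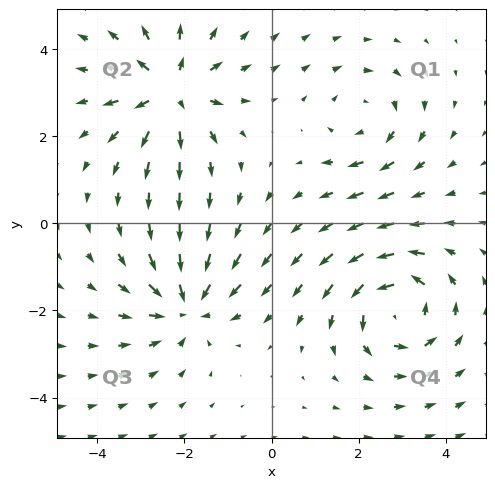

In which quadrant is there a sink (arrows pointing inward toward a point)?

The sink sits at approximately (-1.9, -1.9), which lies in quadrant Q3. The divergence there is about -5, negative as expected for a sink.

Q3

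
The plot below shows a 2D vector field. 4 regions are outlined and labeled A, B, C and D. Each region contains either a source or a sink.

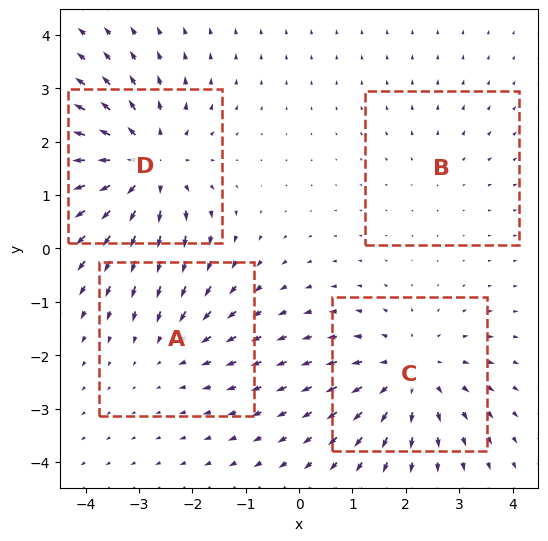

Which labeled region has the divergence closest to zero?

Divergence at each region's feature centre — A: about -3, B: about +2, C: about +4, D: about +6. Region B is closest to zero.

B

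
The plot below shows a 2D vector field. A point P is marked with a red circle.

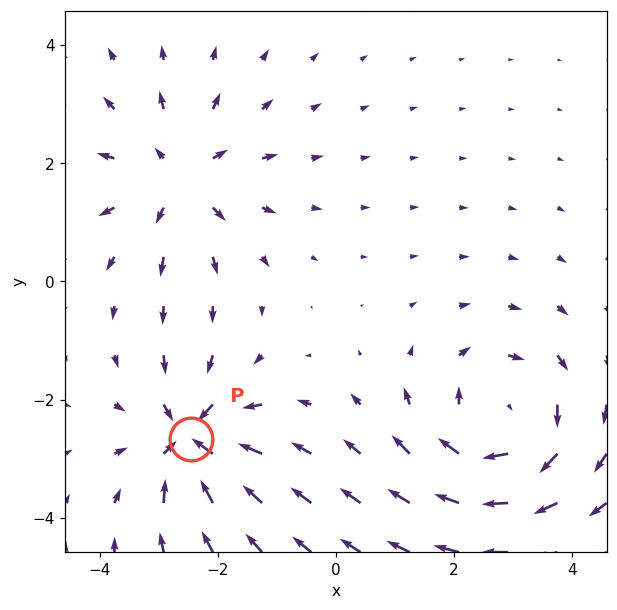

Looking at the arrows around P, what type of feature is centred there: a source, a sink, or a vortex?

sink

At P (-2.4, -2.7) the arrows converge inward. Divergence about -5, curl ≈0 — negative divergence with near-zero curl is a sink.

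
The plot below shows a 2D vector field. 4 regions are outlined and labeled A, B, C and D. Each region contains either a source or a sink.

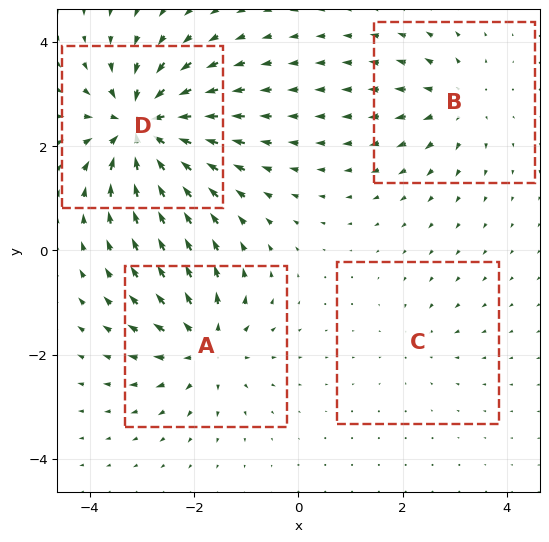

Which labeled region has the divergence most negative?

D

Divergence at each region's feature centre — A: about +5, B: about +4, C: about -2, D: about -8. Region D is most negative.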